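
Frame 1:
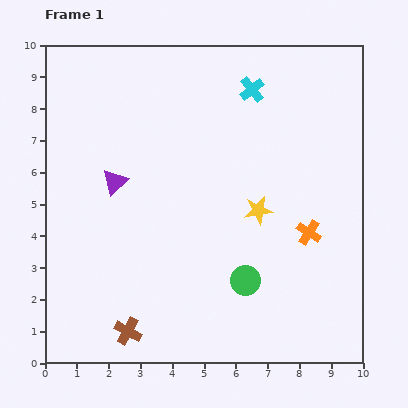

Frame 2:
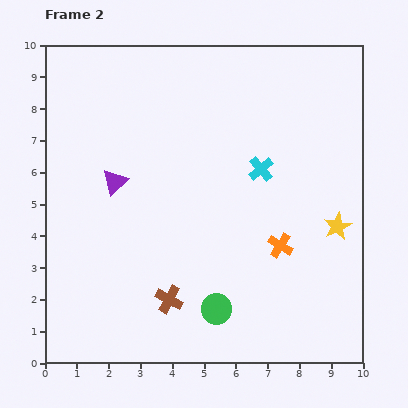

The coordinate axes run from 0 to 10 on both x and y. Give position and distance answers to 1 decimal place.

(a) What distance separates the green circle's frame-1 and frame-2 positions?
1.3

The green circle moved from (6.3, 2.6) to (5.4, 1.7), a distance of √(0.9² + 0.9²) ≈ 1.3.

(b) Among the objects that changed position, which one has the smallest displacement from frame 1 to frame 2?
the orange cross

(moved 1.0)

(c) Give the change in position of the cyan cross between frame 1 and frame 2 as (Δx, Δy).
(0.3, -2.5)

The cyan cross was at (6.5, 8.6) in frame 1 and (6.8, 6.1) in frame 2.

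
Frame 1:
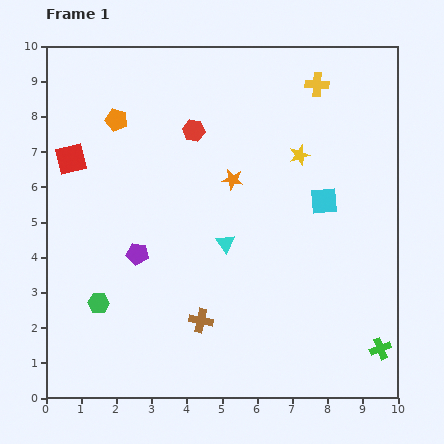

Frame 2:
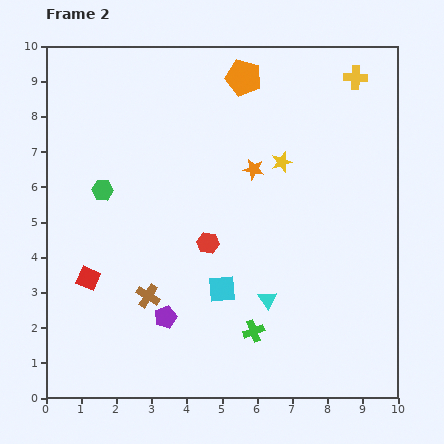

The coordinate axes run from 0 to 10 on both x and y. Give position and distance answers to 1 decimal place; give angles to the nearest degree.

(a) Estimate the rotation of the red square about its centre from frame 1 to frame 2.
38° clockwise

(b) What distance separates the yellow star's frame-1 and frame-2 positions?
0.5

The yellow star moved from (7.2, 6.9) to (6.7, 6.7), a distance of √(0.5² + 0.2²) ≈ 0.5.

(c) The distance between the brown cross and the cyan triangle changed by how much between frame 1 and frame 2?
+1.1

Distance in frame 1: 2.3. Distance in frame 2: 3.4.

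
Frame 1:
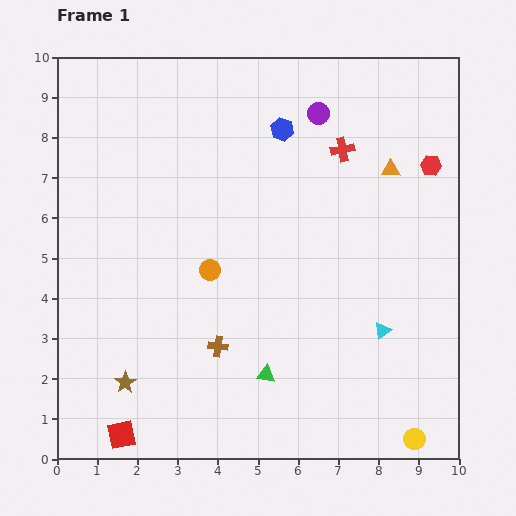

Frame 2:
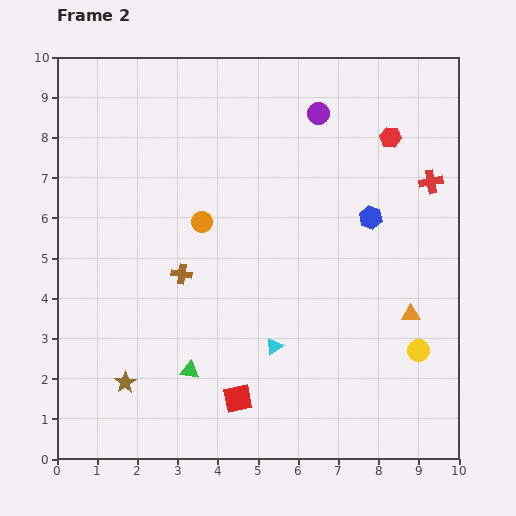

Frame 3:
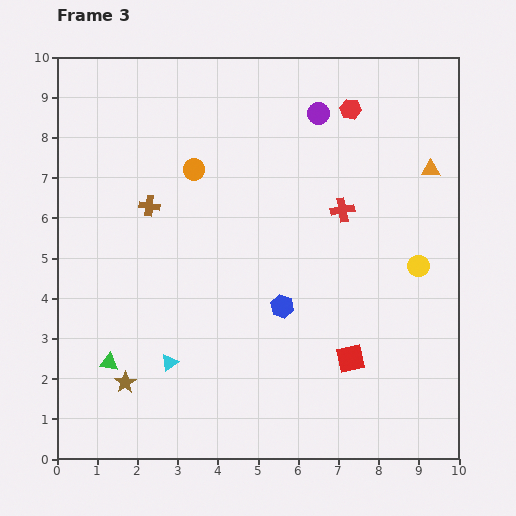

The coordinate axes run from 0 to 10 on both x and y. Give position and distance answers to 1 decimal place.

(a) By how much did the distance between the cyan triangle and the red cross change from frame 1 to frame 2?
+1.1

Distance in frame 1: 4.6. Distance in frame 2: 5.7.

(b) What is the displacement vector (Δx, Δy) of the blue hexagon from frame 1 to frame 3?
(0.0, -4.4)

The blue hexagon was at (5.6, 8.2) in frame 1 and (5.6, 3.8) in frame 3.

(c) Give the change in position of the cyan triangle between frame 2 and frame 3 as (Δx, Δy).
(-2.6, -0.4)

The cyan triangle was at (5.4, 2.8) in frame 2 and (2.8, 2.4) in frame 3.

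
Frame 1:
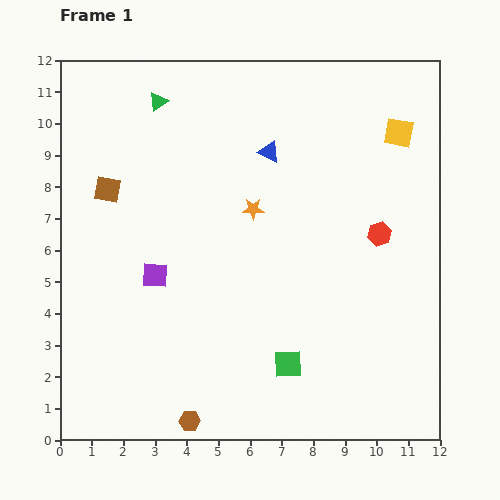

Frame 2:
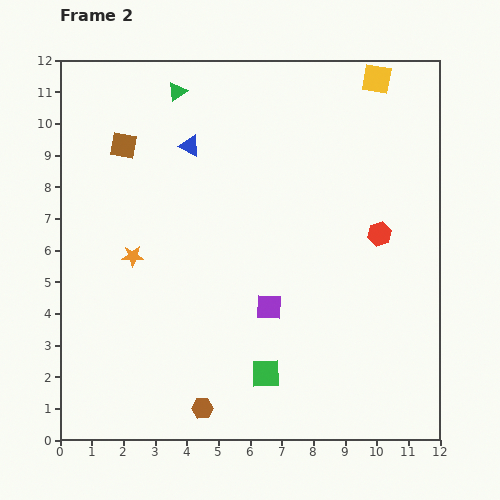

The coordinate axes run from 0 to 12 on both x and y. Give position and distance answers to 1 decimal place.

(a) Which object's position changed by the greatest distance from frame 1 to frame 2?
the orange star

(moved 4.1; next 3.7)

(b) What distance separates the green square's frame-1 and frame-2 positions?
0.8

The green square moved from (7.2, 2.4) to (6.5, 2.1), a distance of √(0.7² + 0.3²) ≈ 0.8.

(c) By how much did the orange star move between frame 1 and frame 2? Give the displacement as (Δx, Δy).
(-3.8, -1.5)

The orange star was at (6.1, 7.3) in frame 1 and (2.3, 5.8) in frame 2.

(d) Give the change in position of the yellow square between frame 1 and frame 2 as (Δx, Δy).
(-0.7, 1.7)

The yellow square was at (10.7, 9.7) in frame 1 and (10.0, 11.4) in frame 2.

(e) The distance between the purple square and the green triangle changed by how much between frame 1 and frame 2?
+1.9

Distance in frame 1: 5.5. Distance in frame 2: 7.4.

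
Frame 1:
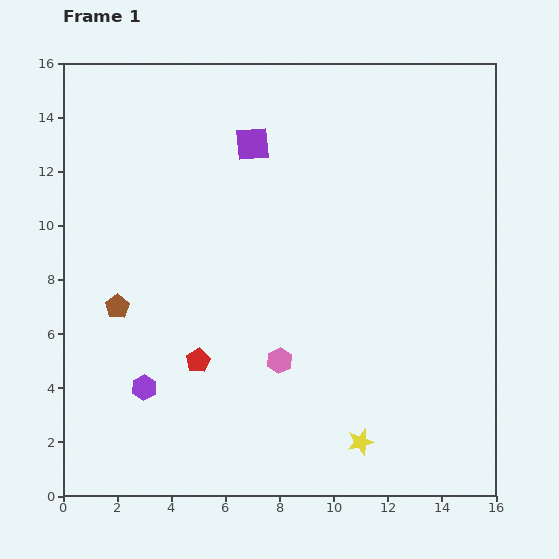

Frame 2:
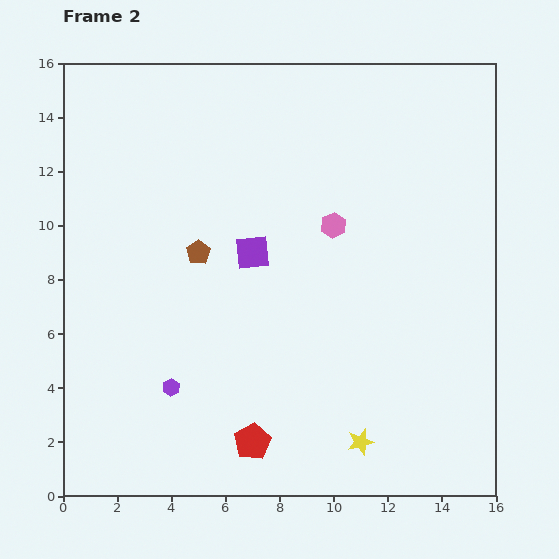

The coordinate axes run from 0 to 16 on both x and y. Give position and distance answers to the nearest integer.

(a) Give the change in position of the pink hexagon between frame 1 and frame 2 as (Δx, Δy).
(2, 5)

The pink hexagon was at (8, 5) in frame 1 and (10, 10) in frame 2.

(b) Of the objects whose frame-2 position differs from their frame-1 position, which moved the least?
the purple hexagon

(moved 1)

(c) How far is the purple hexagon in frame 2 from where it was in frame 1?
1

The purple hexagon moved from (3, 4) to (4, 4), a distance of √(1² + 0²) ≈ 1.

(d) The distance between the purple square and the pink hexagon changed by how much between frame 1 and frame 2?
-5

Distance in frame 1: 8. Distance in frame 2: 3.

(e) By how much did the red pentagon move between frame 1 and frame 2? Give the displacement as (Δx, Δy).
(2, -3)

The red pentagon was at (5, 5) in frame 1 and (7, 2) in frame 2.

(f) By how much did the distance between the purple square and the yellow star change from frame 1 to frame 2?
-4

Distance in frame 1: 12. Distance in frame 2: 8.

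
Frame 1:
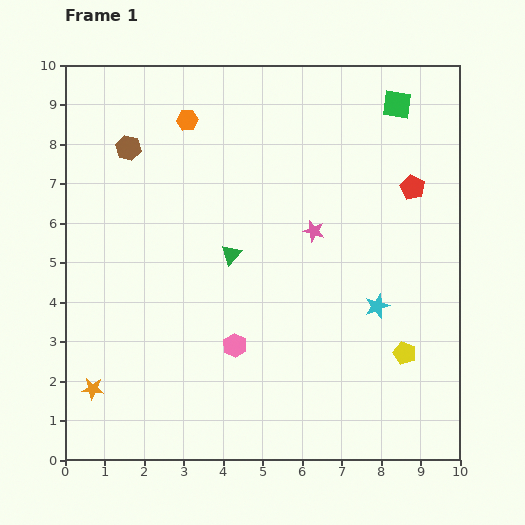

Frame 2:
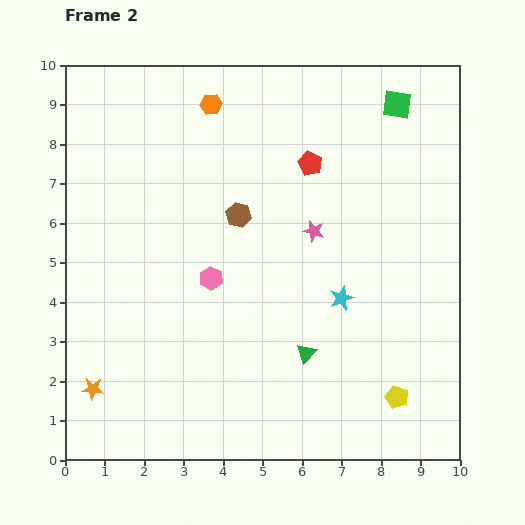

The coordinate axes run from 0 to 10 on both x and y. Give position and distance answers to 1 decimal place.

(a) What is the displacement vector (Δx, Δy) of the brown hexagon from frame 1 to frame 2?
(2.8, -1.7)

The brown hexagon was at (1.6, 7.9) in frame 1 and (4.4, 6.2) in frame 2.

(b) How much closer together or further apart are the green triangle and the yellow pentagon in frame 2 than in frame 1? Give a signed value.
-2.6

Distance in frame 1: 5.1. Distance in frame 2: 2.5.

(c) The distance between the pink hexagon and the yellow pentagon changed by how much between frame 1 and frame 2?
+1.3

Distance in frame 1: 4.3. Distance in frame 2: 5.6.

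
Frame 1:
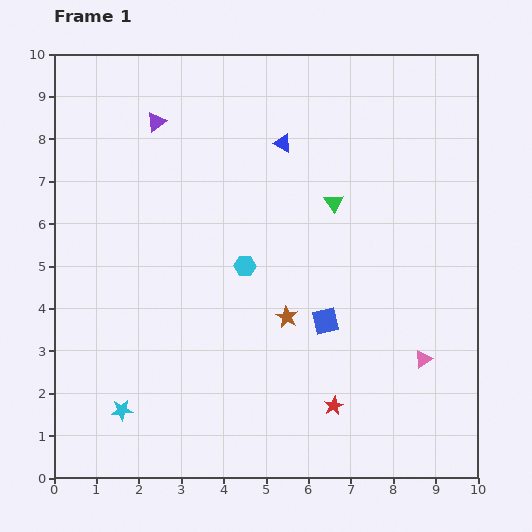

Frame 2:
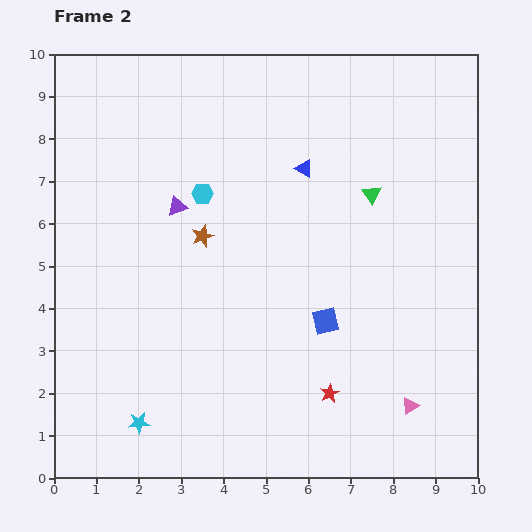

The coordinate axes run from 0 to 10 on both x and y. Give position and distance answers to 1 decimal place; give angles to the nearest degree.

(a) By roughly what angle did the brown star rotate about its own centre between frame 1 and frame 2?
24° clockwise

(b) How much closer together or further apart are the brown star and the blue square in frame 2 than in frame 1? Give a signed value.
+2.6

Distance in frame 1: 0.9. Distance in frame 2: 3.5.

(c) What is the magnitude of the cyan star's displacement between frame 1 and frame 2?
0.5

The cyan star moved from (1.6, 1.6) to (2.0, 1.3), a distance of √(0.4² + 0.3²) ≈ 0.5.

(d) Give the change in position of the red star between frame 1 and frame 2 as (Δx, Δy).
(-0.1, 0.3)

The red star was at (6.6, 1.7) in frame 1 and (6.5, 2.0) in frame 2.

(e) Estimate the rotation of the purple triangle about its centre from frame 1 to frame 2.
15° clockwise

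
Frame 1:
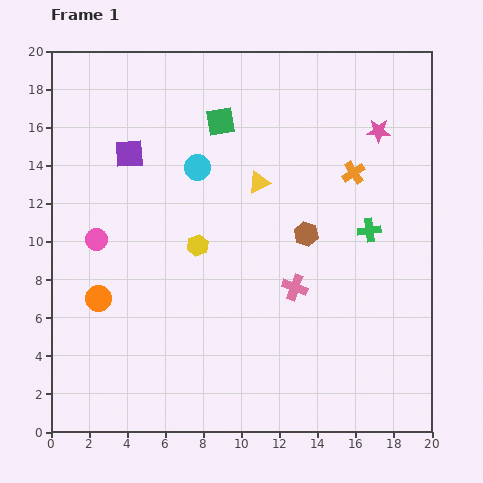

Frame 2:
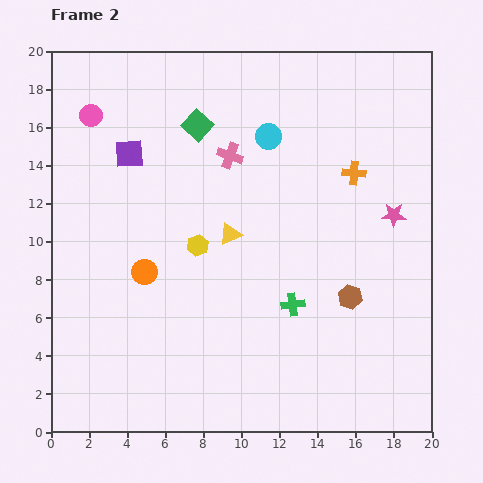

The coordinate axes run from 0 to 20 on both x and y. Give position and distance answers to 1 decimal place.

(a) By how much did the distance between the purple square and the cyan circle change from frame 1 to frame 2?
+3.7

Distance in frame 1: 3.7. Distance in frame 2: 7.4.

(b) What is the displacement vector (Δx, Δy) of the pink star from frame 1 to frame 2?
(0.8, -4.4)

The pink star was at (17.2, 15.8) in frame 1 and (18.0, 11.4) in frame 2.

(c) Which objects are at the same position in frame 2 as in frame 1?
the purple square, the yellow hexagon, the orange cross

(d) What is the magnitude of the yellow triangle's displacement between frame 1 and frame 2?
3.1

The yellow triangle moved from (10.9, 13.1) to (9.4, 10.4), a distance of √(1.5² + 2.7²) ≈ 3.1.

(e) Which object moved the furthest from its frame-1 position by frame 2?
the pink cross

(moved 7.7; next 6.5)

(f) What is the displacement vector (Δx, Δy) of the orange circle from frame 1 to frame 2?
(2.4, 1.4)

The orange circle was at (2.5, 7.0) in frame 1 and (4.9, 8.4) in frame 2.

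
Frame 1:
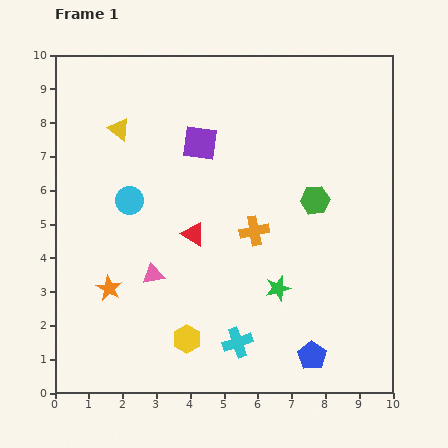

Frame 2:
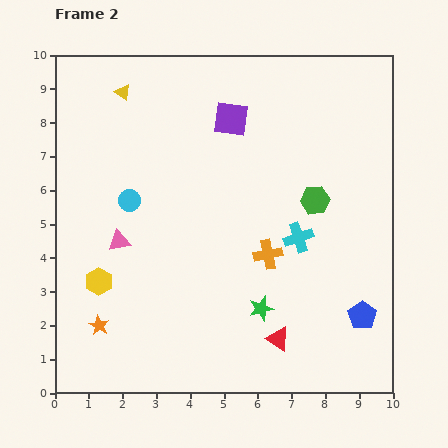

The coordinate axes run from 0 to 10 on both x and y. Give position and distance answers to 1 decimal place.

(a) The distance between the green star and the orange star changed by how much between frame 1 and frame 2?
-0.2

Distance in frame 1: 5.0. Distance in frame 2: 4.8.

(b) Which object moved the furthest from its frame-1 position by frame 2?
the red triangle

(moved 4.0; next 3.6)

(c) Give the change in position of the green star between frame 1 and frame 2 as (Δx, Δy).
(-0.5, -0.6)

The green star was at (6.6, 3.1) in frame 1 and (6.1, 2.5) in frame 2.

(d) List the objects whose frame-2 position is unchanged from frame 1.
the green hexagon, the cyan circle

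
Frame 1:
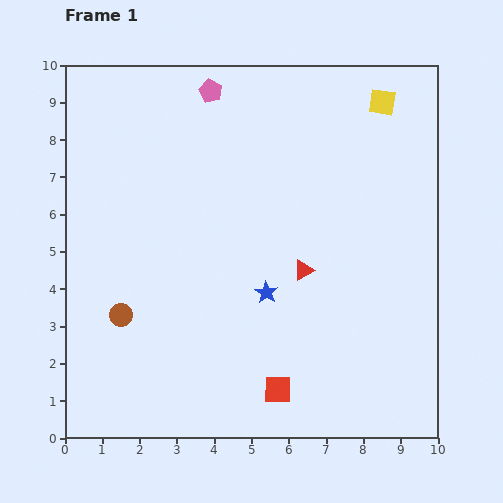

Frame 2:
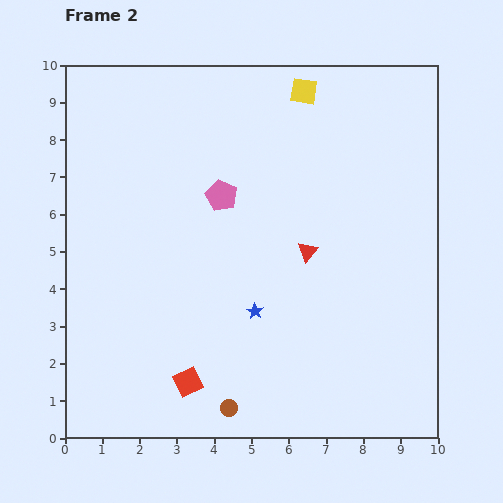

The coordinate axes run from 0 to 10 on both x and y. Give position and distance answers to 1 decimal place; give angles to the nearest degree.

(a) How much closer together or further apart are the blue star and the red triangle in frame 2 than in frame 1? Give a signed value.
+0.9

Distance in frame 1: 1.2. Distance in frame 2: 2.1.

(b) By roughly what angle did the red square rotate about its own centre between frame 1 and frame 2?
26° counter-clockwise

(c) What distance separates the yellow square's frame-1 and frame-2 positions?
2.1

The yellow square moved from (8.5, 9.0) to (6.4, 9.3), a distance of √(2.1² + 0.3²) ≈ 2.1.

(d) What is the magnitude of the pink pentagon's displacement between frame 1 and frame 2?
2.8

The pink pentagon moved from (3.9, 9.3) to (4.2, 6.5), a distance of √(0.3² + 2.8²) ≈ 2.8.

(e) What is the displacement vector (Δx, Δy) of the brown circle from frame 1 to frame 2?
(2.9, -2.5)

The brown circle was at (1.5, 3.3) in frame 1 and (4.4, 0.8) in frame 2.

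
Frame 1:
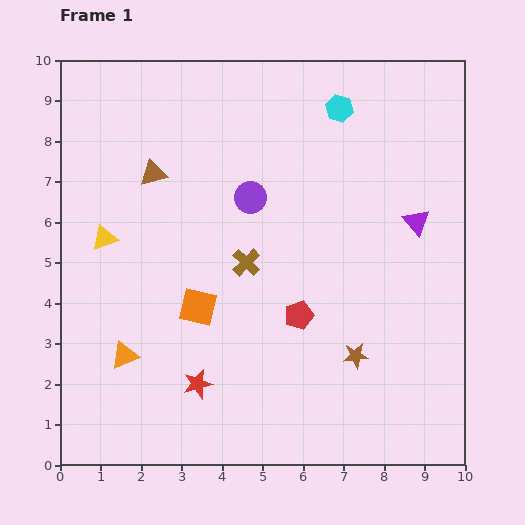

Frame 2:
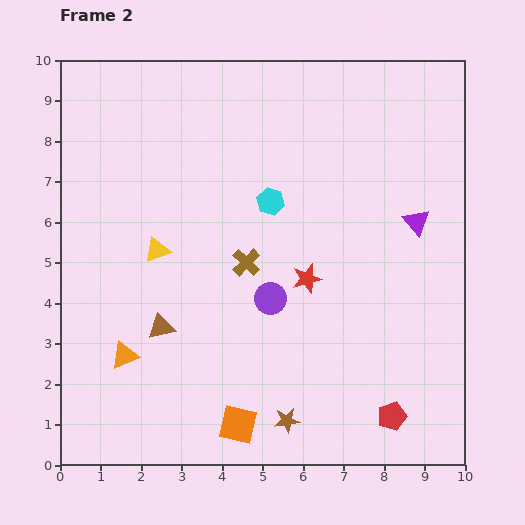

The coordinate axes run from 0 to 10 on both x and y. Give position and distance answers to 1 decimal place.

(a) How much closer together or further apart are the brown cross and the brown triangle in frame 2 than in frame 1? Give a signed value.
-0.6

Distance in frame 1: 3.2. Distance in frame 2: 2.6.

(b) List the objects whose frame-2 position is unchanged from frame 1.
the orange triangle, the brown cross, the purple triangle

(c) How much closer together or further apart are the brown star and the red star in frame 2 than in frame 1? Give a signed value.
-0.5

Distance in frame 1: 4.0. Distance in frame 2: 3.5.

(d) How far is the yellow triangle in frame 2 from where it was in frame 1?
1.3

The yellow triangle moved from (1.1, 5.6) to (2.4, 5.3), a distance of √(1.3² + 0.3²) ≈ 1.3.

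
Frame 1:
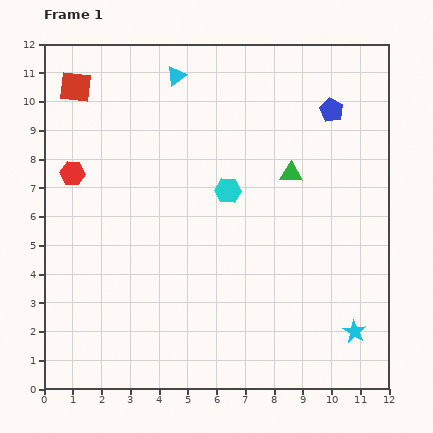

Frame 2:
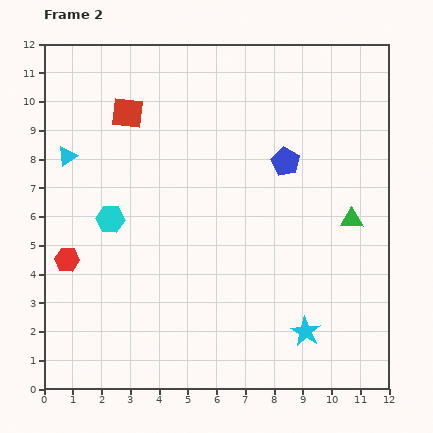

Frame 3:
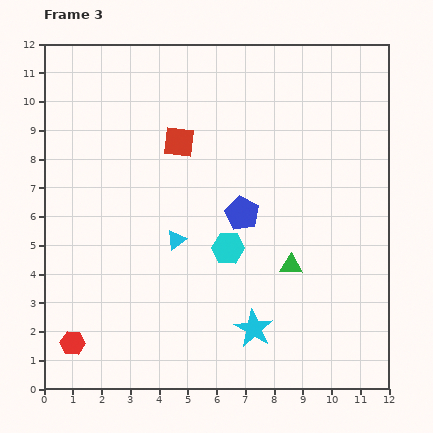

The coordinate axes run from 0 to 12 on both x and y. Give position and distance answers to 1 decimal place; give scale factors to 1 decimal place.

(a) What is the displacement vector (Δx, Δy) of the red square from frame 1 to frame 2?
(1.8, -0.9)

The red square was at (1.1, 10.5) in frame 1 and (2.9, 9.6) in frame 2.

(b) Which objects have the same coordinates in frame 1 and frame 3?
none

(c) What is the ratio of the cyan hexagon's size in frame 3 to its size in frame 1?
1.3×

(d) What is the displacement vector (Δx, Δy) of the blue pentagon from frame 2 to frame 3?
(-1.5, -1.8)

The blue pentagon was at (8.4, 7.9) in frame 2 and (6.9, 6.1) in frame 3.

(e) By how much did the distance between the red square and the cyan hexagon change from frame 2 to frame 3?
+0.4

Distance in frame 2: 3.7. Distance in frame 3: 4.1.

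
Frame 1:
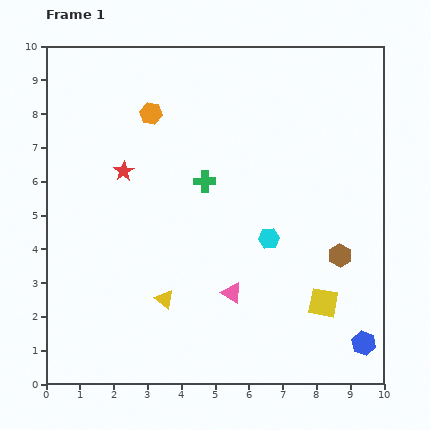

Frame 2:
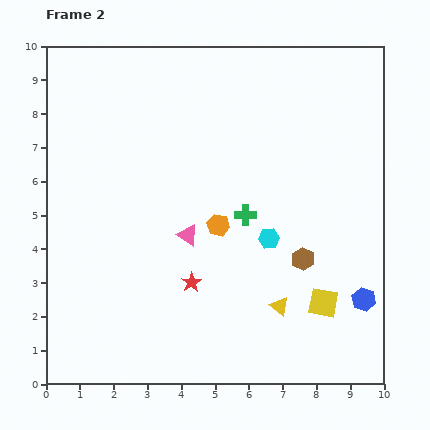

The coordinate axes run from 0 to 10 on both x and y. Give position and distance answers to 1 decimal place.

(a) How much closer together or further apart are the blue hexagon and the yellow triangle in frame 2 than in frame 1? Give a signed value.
-3.5

Distance in frame 1: 6.0. Distance in frame 2: 2.5.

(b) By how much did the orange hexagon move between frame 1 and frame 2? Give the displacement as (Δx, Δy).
(2.0, -3.3)

The orange hexagon was at (3.1, 8.0) in frame 1 and (5.1, 4.7) in frame 2.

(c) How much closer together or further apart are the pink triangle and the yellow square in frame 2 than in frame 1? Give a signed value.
+1.8

Distance in frame 1: 2.7. Distance in frame 2: 4.5.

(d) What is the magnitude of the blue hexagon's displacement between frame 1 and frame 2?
1.3

The blue hexagon moved from (9.4, 1.2) to (9.4, 2.5), a distance of √(0.0² + 1.3²) ≈ 1.3.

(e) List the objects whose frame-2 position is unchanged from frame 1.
the cyan hexagon, the yellow square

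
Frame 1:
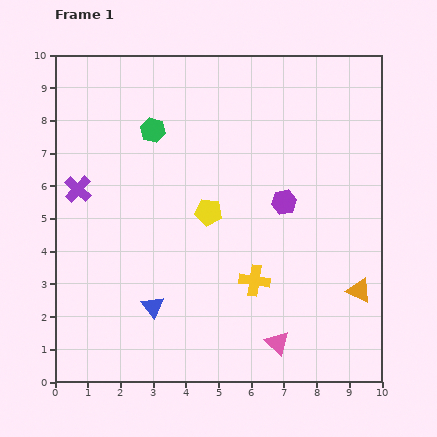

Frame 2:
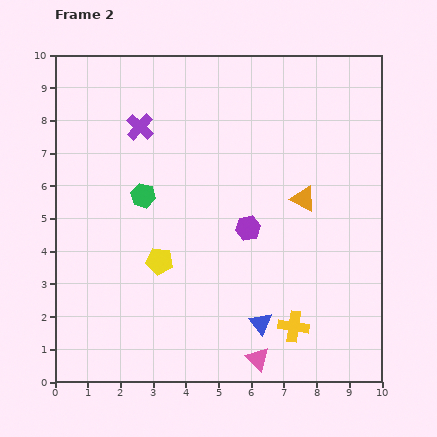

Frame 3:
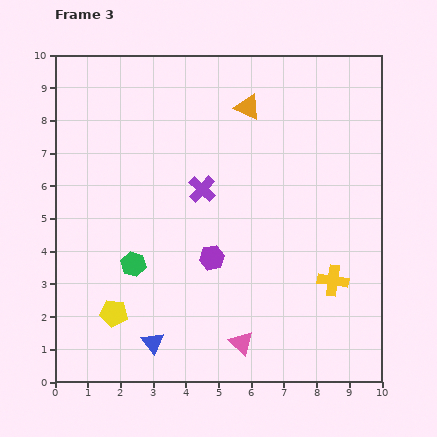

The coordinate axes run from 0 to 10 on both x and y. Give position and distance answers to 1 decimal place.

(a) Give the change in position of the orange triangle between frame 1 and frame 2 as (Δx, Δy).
(-1.7, 2.8)

The orange triangle was at (9.3, 2.8) in frame 1 and (7.6, 5.6) in frame 2.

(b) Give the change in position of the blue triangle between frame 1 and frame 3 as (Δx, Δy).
(0.0, -1.1)

The blue triangle was at (3.0, 2.3) in frame 1 and (3.0, 1.2) in frame 3.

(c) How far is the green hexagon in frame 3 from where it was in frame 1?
4.1

The green hexagon moved from (3.0, 7.7) to (2.4, 3.6), a distance of √(0.6² + 4.1²) ≈ 4.1.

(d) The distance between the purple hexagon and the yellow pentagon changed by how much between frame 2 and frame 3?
+0.5

Distance in frame 2: 2.9. Distance in frame 3: 3.4.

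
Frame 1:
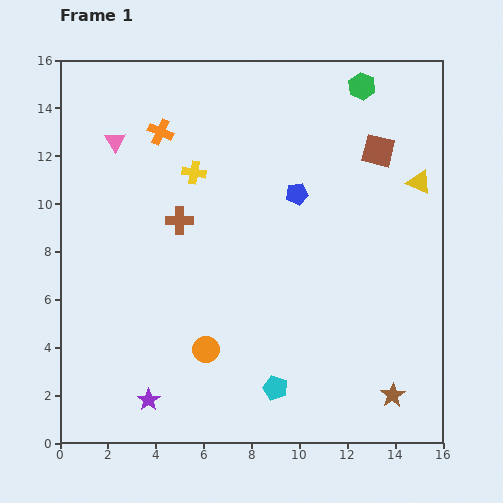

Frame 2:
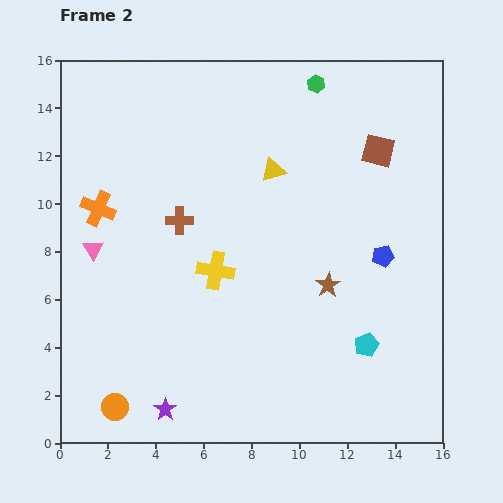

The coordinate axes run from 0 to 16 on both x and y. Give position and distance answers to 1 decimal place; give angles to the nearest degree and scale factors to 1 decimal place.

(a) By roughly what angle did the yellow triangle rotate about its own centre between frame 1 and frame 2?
43° counter-clockwise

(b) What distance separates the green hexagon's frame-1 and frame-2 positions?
1.9

The green hexagon moved from (12.6, 14.9) to (10.7, 15.0), a distance of √(1.9² + 0.1²) ≈ 1.9.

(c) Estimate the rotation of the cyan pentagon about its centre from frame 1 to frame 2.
30° clockwise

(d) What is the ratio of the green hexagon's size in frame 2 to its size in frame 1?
0.7×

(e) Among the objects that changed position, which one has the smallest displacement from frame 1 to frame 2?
the purple star

(moved 0.8)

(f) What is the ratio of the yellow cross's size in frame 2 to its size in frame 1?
1.6×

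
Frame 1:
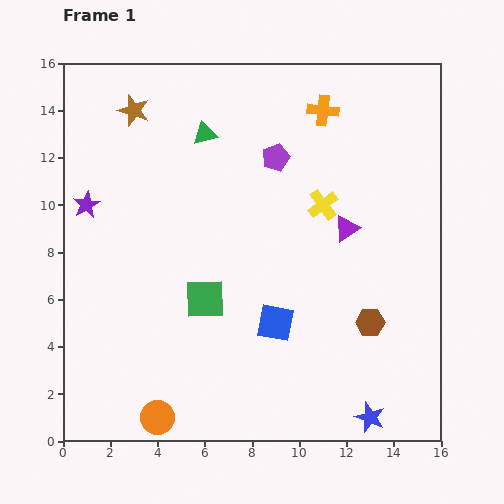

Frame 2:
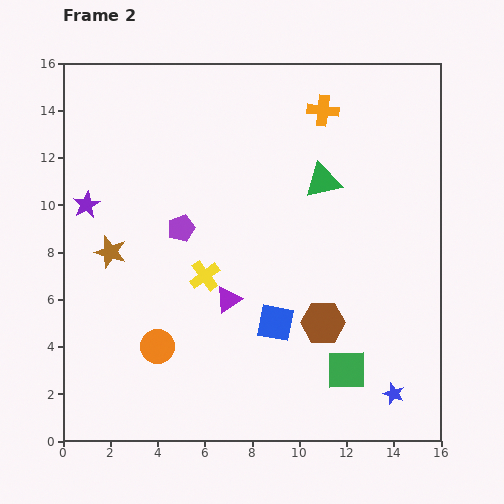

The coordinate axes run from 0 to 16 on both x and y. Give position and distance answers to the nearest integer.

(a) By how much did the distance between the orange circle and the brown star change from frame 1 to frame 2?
-9

Distance in frame 1: 13. Distance in frame 2: 4.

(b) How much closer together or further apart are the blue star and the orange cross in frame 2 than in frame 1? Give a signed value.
-1

Distance in frame 1: 13. Distance in frame 2: 12.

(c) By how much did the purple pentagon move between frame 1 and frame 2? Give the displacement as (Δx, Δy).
(-4, -3)

The purple pentagon was at (9, 12) in frame 1 and (5, 9) in frame 2.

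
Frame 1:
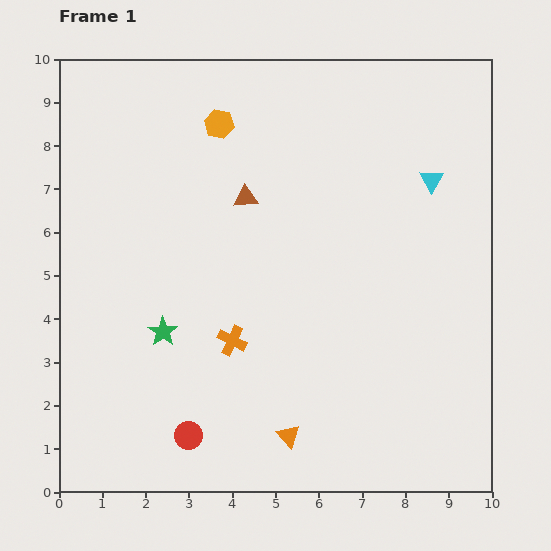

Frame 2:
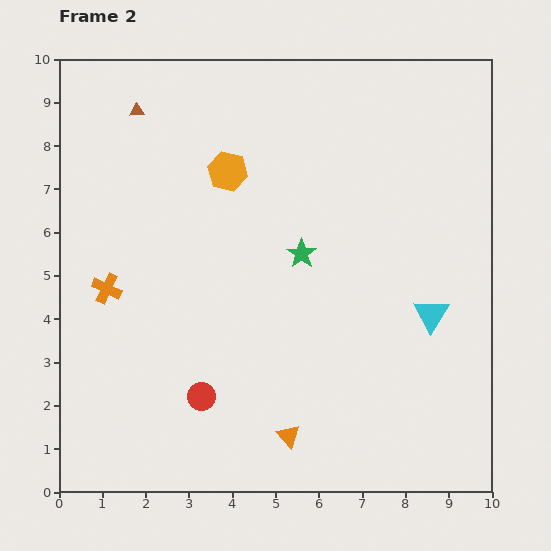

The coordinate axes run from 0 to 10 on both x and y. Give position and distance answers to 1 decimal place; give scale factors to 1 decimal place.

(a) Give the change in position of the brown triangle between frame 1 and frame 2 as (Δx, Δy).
(-2.5, 2.0)

The brown triangle was at (4.3, 6.8) in frame 1 and (1.8, 8.8) in frame 2.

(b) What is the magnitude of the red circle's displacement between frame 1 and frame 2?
0.9

The red circle moved from (3.0, 1.3) to (3.3, 2.2), a distance of √(0.3² + 0.9²) ≈ 0.9.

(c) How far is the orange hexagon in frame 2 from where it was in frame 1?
1.1

The orange hexagon moved from (3.7, 8.5) to (3.9, 7.4), a distance of √(0.2² + 1.1²) ≈ 1.1.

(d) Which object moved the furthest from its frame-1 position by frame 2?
the green star

(moved 3.7; next 3.2)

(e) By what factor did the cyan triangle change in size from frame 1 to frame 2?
1.5×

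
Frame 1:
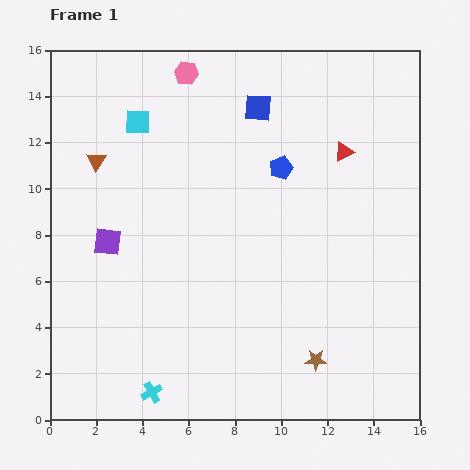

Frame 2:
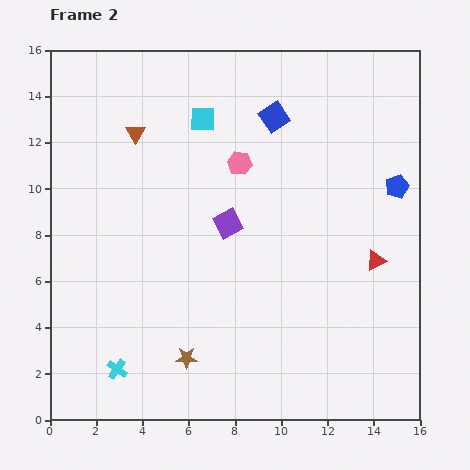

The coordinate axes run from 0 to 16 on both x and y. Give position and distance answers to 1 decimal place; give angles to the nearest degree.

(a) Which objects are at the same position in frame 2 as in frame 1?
none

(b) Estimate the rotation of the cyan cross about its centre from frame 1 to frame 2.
27° counter-clockwise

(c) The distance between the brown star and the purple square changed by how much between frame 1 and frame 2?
-4.2

Distance in frame 1: 10.3. Distance in frame 2: 6.1.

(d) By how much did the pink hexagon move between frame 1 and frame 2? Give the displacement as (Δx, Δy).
(2.3, -3.9)

The pink hexagon was at (5.9, 15.0) in frame 1 and (8.2, 11.1) in frame 2.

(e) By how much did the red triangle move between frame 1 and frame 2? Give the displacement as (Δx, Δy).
(1.4, -4.7)

The red triangle was at (12.7, 11.6) in frame 1 and (14.1, 6.9) in frame 2.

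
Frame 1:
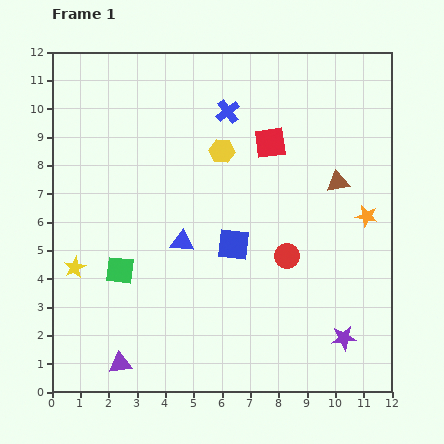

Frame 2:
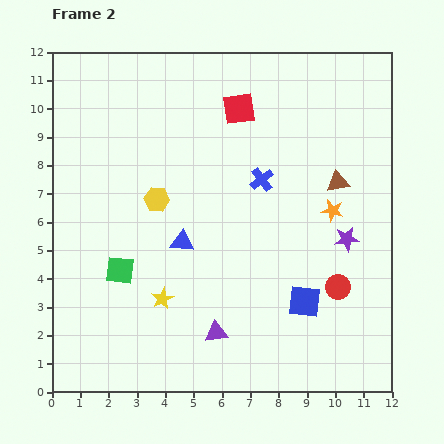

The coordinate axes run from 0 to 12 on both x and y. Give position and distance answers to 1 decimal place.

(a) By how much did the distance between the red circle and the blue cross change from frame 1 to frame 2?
-0.8

Distance in frame 1: 5.5. Distance in frame 2: 4.7.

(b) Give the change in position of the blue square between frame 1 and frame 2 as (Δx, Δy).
(2.5, -2.0)

The blue square was at (6.4, 5.2) in frame 1 and (8.9, 3.2) in frame 2.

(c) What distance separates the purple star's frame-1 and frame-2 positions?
3.5

The purple star moved from (10.3, 1.9) to (10.4, 5.4), a distance of √(0.1² + 3.5²) ≈ 3.5.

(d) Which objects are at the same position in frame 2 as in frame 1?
the green square, the brown triangle, the blue triangle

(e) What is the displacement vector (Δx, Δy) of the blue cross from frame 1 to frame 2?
(1.2, -2.4)

The blue cross was at (6.2, 9.9) in frame 1 and (7.4, 7.5) in frame 2.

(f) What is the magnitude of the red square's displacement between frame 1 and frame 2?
1.6

The red square moved from (7.7, 8.8) to (6.6, 10.0), a distance of √(1.1² + 1.2²) ≈ 1.6.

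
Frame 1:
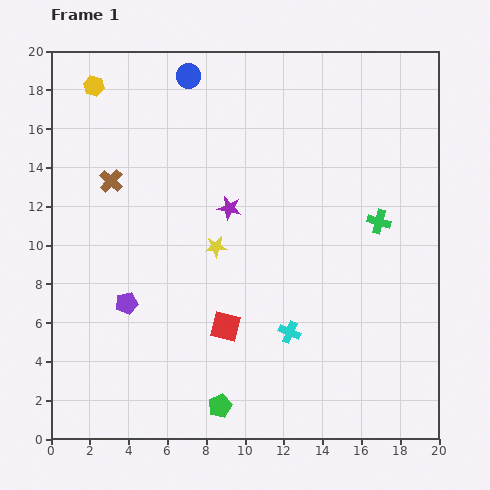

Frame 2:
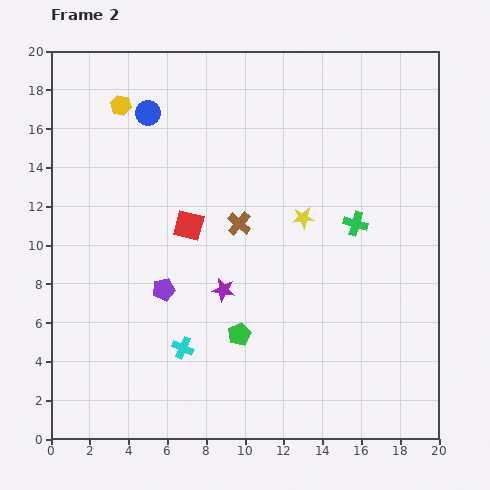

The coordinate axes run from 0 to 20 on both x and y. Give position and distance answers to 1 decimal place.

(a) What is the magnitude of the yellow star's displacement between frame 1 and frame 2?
4.7

The yellow star moved from (8.5, 9.9) to (13.0, 11.4), a distance of √(4.5² + 1.5²) ≈ 4.7.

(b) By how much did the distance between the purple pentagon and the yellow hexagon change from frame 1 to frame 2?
-1.5

Distance in frame 1: 11.3. Distance in frame 2: 9.8.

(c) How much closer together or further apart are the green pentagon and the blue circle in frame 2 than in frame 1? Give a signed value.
-4.8

Distance in frame 1: 17.1. Distance in frame 2: 12.3.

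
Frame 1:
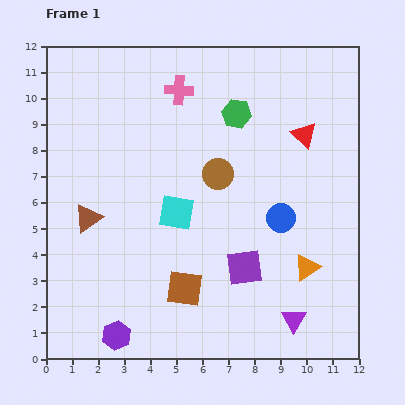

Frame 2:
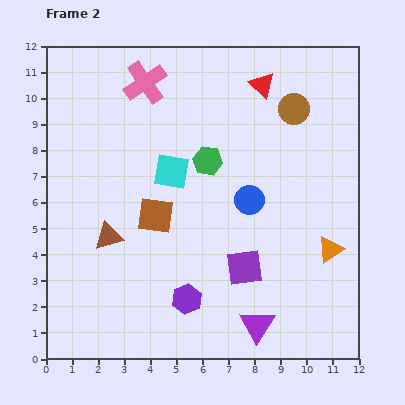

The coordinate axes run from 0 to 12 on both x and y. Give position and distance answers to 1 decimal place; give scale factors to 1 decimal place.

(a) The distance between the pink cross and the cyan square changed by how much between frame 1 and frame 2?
-1.2

Distance in frame 1: 4.7. Distance in frame 2: 3.5.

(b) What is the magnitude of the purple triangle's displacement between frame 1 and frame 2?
1.4

The purple triangle moved from (9.5, 1.5) to (8.1, 1.3), a distance of √(1.4² + 0.2²) ≈ 1.4.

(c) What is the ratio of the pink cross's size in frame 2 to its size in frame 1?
1.5×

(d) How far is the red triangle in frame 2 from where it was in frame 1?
2.5

The red triangle moved from (9.9, 8.6) to (8.3, 10.5), a distance of √(1.6² + 1.9²) ≈ 2.5.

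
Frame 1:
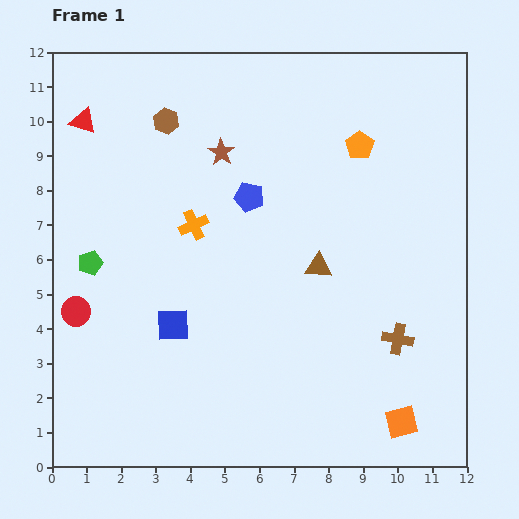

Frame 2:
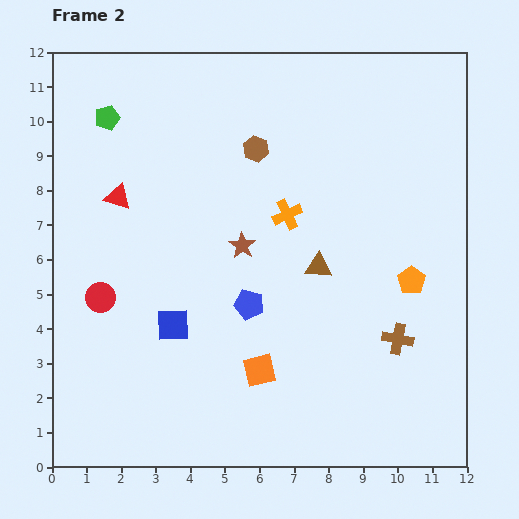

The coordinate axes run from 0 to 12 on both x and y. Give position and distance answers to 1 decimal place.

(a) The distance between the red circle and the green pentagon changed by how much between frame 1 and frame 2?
+3.7

Distance in frame 1: 1.5. Distance in frame 2: 5.2.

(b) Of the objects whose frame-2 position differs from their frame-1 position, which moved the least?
the red circle

(moved 0.8)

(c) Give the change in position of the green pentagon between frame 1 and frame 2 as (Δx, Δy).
(0.5, 4.2)

The green pentagon was at (1.1, 5.9) in frame 1 and (1.6, 10.1) in frame 2.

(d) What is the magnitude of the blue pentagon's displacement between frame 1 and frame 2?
3.1

The blue pentagon moved from (5.7, 7.8) to (5.7, 4.7), a distance of √(0.0² + 3.1²) ≈ 3.1.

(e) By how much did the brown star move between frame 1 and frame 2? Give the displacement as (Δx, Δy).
(0.6, -2.7)

The brown star was at (4.9, 9.1) in frame 1 and (5.5, 6.4) in frame 2.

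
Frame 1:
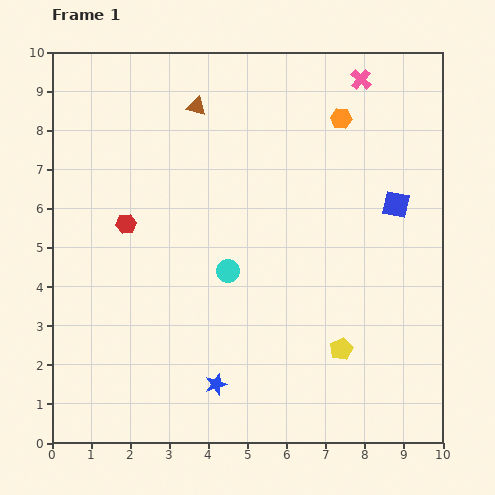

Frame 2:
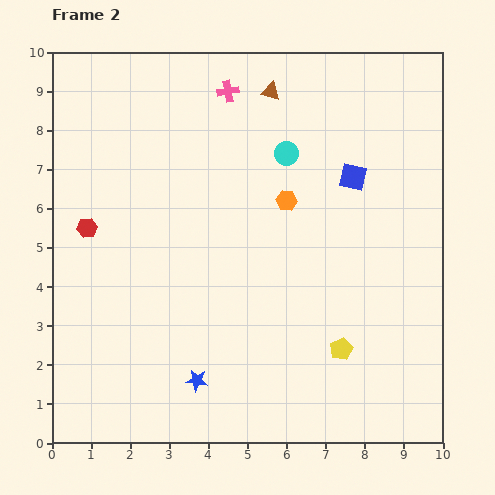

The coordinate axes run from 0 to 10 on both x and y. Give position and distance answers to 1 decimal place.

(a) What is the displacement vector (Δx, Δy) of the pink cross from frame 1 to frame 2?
(-3.4, -0.3)

The pink cross was at (7.9, 9.3) in frame 1 and (4.5, 9.0) in frame 2.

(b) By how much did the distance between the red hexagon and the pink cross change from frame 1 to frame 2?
-2.0

Distance in frame 1: 7.0. Distance in frame 2: 5.0.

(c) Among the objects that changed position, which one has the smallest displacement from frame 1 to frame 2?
the blue star

(moved 0.5)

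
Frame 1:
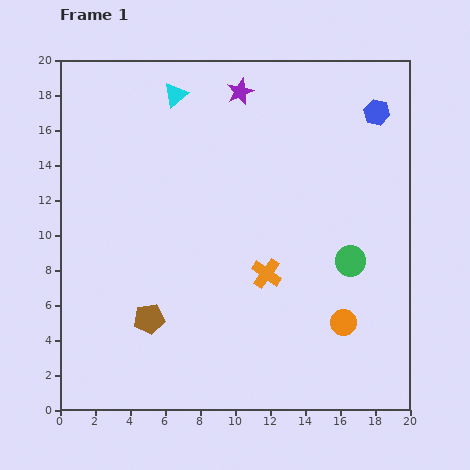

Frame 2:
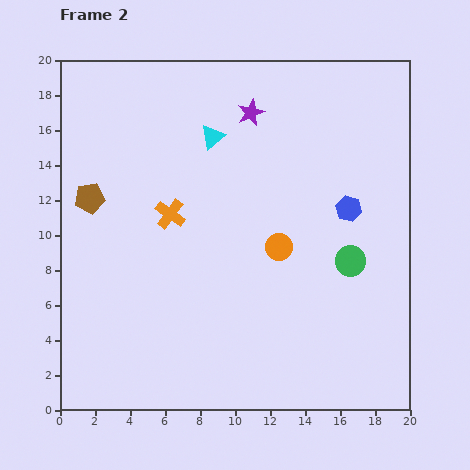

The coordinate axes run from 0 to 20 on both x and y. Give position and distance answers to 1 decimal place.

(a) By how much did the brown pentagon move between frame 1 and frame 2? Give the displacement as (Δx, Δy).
(-3.4, 6.9)

The brown pentagon was at (5.1, 5.2) in frame 1 and (1.7, 12.1) in frame 2.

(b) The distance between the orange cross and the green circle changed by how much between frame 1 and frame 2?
+5.7

Distance in frame 1: 4.9. Distance in frame 2: 10.6.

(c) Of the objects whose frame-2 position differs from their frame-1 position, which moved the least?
the purple star

(moved 1.3)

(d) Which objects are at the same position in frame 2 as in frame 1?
the green circle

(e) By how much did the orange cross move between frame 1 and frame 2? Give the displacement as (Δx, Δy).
(-5.5, 3.4)

The orange cross was at (11.8, 7.8) in frame 1 and (6.3, 11.2) in frame 2.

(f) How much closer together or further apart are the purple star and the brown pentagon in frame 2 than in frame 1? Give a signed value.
-3.6

Distance in frame 1: 14.0. Distance in frame 2: 10.4.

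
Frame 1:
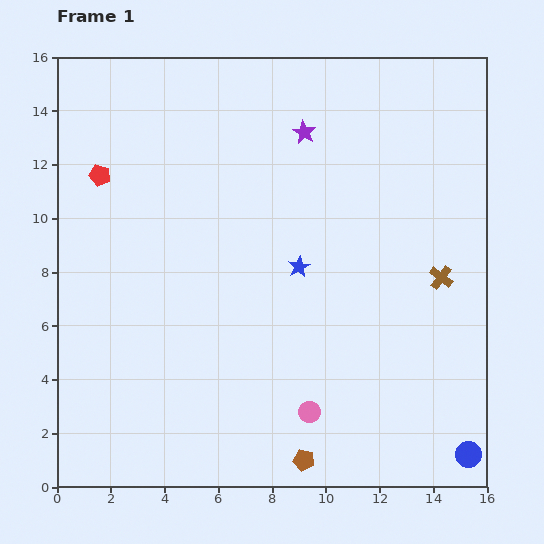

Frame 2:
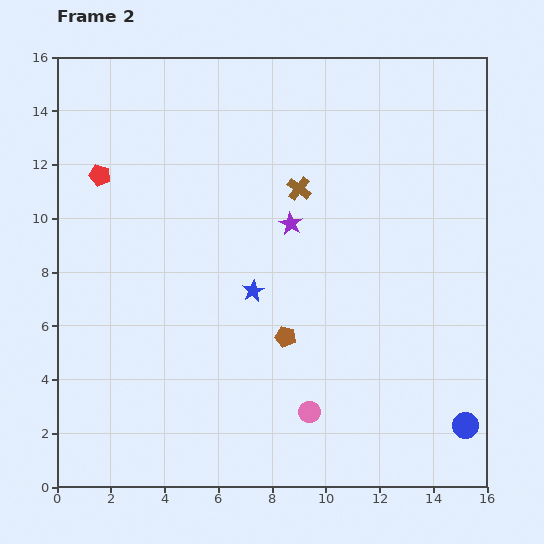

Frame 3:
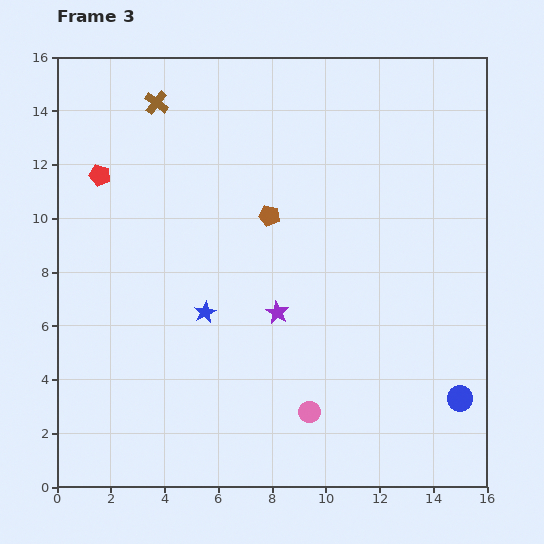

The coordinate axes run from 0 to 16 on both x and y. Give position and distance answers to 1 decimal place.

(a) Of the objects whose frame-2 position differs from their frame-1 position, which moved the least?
the blue circle

(moved 1.1)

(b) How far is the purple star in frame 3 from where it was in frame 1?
6.8

The purple star moved from (9.2, 13.2) to (8.2, 6.5), a distance of √(1.0² + 6.7²) ≈ 6.8.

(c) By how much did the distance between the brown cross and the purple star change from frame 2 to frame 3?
+7.7

Distance in frame 2: 1.3. Distance in frame 3: 9.0.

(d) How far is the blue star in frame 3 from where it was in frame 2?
2.0

The blue star moved from (7.3, 7.3) to (5.5, 6.5), a distance of √(1.8² + 0.8²) ≈ 2.0.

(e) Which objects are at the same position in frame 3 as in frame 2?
the red pentagon, the pink circle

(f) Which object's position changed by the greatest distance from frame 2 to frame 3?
the brown cross

(moved 6.2; next 4.5)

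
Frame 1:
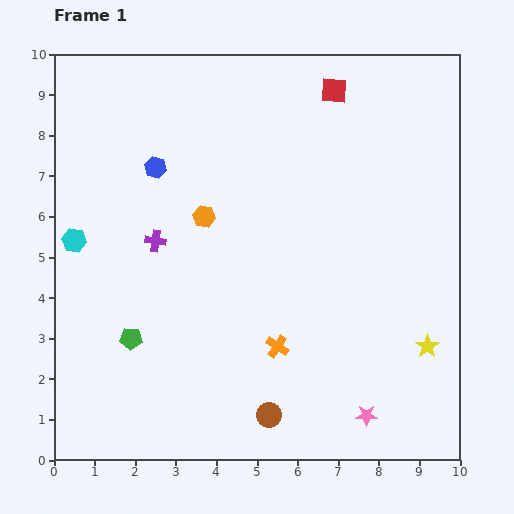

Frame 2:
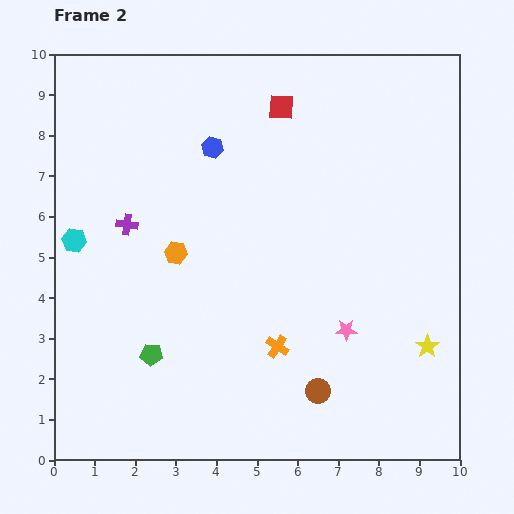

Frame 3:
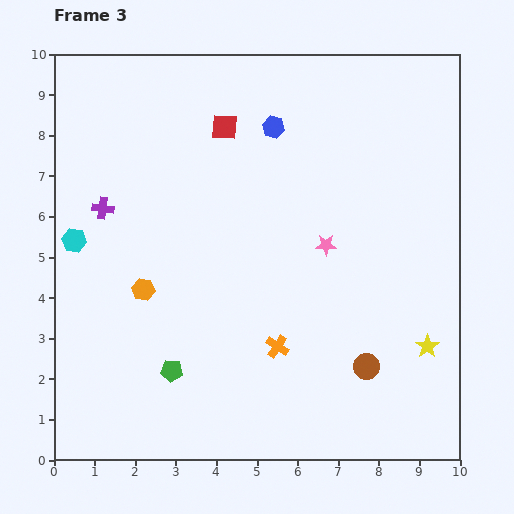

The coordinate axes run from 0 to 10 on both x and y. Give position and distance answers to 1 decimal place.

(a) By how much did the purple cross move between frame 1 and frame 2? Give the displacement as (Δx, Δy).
(-0.7, 0.4)

The purple cross was at (2.5, 5.4) in frame 1 and (1.8, 5.8) in frame 2.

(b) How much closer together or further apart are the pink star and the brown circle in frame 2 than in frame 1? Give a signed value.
-0.7

Distance in frame 1: 2.4. Distance in frame 2: 1.7.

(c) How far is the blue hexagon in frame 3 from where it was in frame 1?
3.1

The blue hexagon moved from (2.5, 7.2) to (5.4, 8.2), a distance of √(2.9² + 1.0²) ≈ 3.1.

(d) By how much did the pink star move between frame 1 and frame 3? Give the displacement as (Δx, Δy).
(-1.0, 4.2)

The pink star was at (7.7, 1.1) in frame 1 and (6.7, 5.3) in frame 3.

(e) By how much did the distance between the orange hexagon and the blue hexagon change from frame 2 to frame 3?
+2.3

Distance in frame 2: 2.8. Distance in frame 3: 5.1.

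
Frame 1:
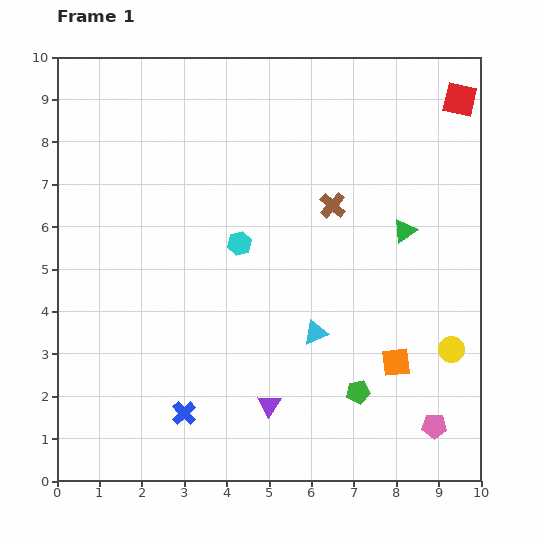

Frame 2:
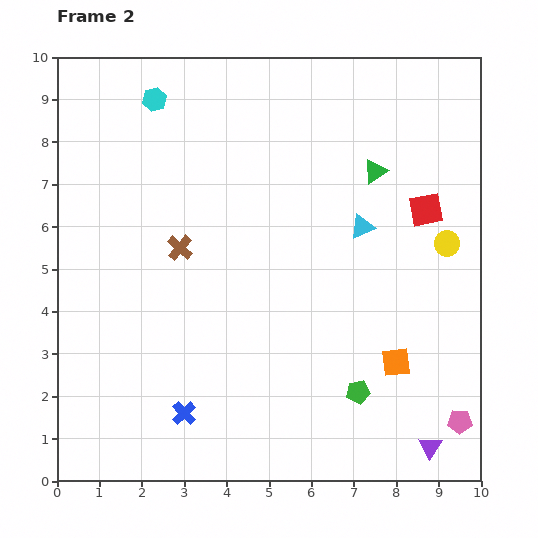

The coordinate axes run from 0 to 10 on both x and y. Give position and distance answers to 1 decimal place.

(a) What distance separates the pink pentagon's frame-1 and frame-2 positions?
0.6

The pink pentagon moved from (8.9, 1.3) to (9.5, 1.4), a distance of √(0.6² + 0.1²) ≈ 0.6.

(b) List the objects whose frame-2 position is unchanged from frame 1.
the green pentagon, the blue cross, the orange square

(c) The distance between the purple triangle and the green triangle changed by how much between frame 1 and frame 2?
+1.4

Distance in frame 1: 5.2. Distance in frame 2: 6.6.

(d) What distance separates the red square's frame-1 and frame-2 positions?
2.7

The red square moved from (9.5, 9.0) to (8.7, 6.4), a distance of √(0.8² + 2.6²) ≈ 2.7.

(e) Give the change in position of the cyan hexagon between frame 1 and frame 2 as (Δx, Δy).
(-2.0, 3.4)

The cyan hexagon was at (4.3, 5.6) in frame 1 and (2.3, 9.0) in frame 2.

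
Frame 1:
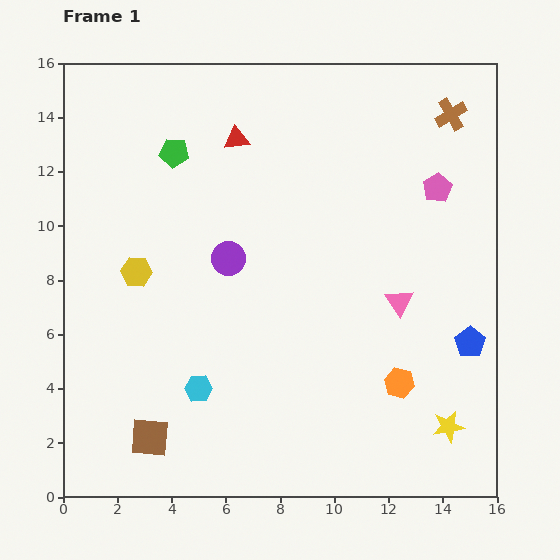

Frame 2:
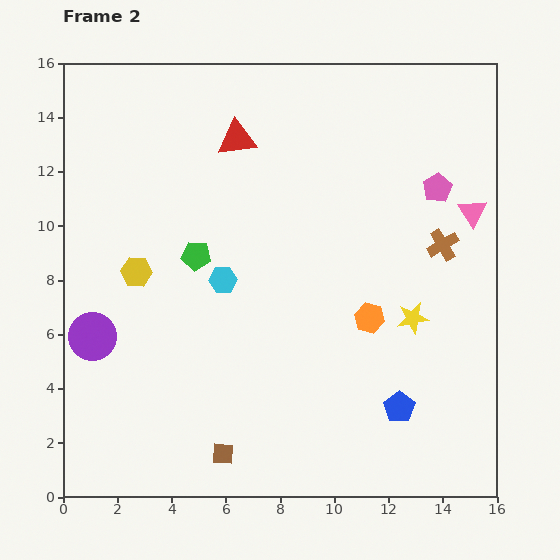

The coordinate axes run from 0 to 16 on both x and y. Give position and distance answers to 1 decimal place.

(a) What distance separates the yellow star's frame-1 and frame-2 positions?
4.2

The yellow star moved from (14.2, 2.6) to (12.9, 6.6), a distance of √(1.3² + 4.0²) ≈ 4.2.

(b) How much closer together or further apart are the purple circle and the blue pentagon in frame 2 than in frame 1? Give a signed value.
+2.2

Distance in frame 1: 9.4. Distance in frame 2: 11.6.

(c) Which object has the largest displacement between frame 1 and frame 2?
the purple circle

(moved 5.8; next 4.8)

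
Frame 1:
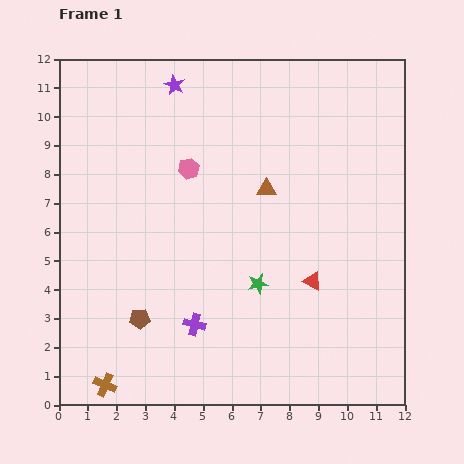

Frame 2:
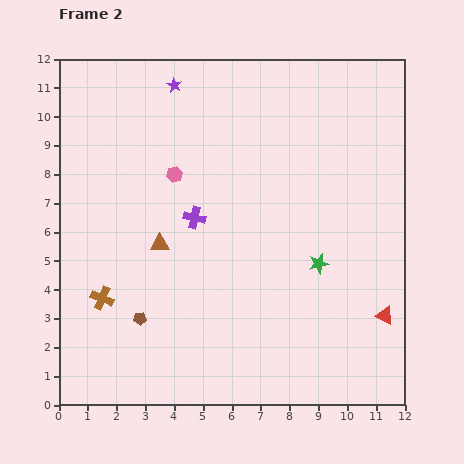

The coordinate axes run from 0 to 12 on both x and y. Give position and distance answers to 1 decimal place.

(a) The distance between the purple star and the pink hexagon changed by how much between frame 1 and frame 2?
+0.2

Distance in frame 1: 2.9. Distance in frame 2: 3.1.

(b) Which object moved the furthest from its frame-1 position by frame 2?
the brown triangle

(moved 4.2; next 3.7)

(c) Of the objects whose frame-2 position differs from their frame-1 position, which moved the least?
the pink hexagon

(moved 0.5)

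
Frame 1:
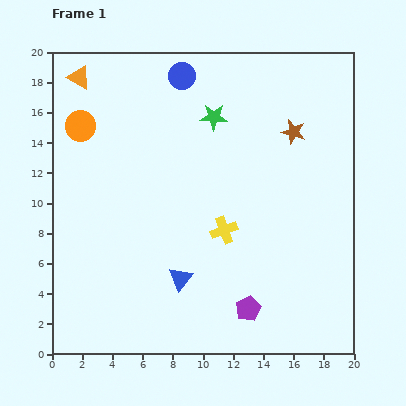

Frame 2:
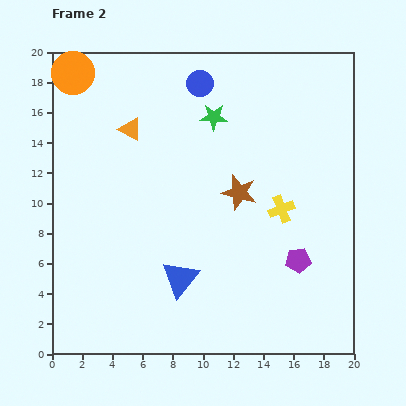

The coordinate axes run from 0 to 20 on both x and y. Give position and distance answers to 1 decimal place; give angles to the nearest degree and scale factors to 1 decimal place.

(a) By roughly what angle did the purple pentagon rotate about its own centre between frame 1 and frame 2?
20° clockwise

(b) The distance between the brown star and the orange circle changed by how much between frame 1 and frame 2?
-0.6

Distance in frame 1: 14.1. Distance in frame 2: 13.5.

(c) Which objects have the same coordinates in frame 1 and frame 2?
the blue triangle, the green star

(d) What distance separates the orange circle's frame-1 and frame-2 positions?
3.5

The orange circle moved from (1.9, 15.1) to (1.4, 18.6), a distance of √(0.5² + 3.5²) ≈ 3.5.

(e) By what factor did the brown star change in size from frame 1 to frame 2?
1.4×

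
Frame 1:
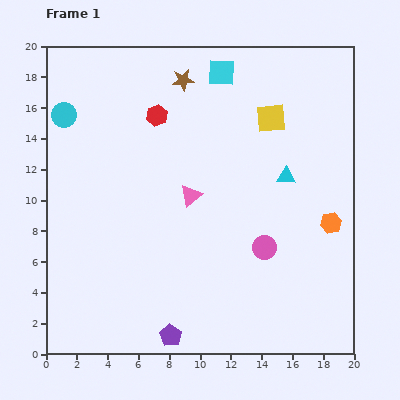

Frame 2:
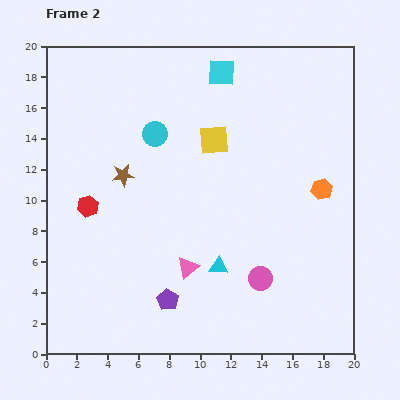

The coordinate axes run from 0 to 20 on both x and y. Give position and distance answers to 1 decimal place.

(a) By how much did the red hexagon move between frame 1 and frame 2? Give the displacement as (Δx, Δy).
(-4.5, -5.9)

The red hexagon was at (7.2, 15.5) in frame 1 and (2.7, 9.6) in frame 2.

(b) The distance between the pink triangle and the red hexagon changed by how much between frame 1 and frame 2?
+2.0

Distance in frame 1: 5.6. Distance in frame 2: 7.6.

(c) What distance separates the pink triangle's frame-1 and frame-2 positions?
4.7

The pink triangle moved from (9.4, 10.3) to (9.2, 5.6), a distance of √(0.2² + 4.7²) ≈ 4.7.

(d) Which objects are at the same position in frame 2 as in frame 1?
the cyan square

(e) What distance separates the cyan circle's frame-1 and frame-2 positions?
6.0

The cyan circle moved from (1.2, 15.5) to (7.1, 14.3), a distance of √(5.9² + 1.2²) ≈ 6.0.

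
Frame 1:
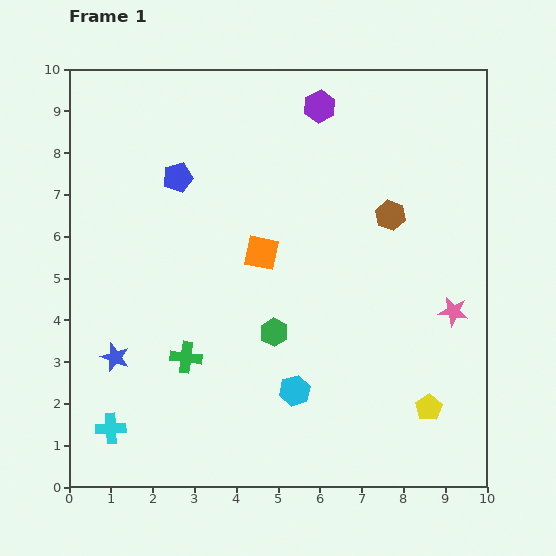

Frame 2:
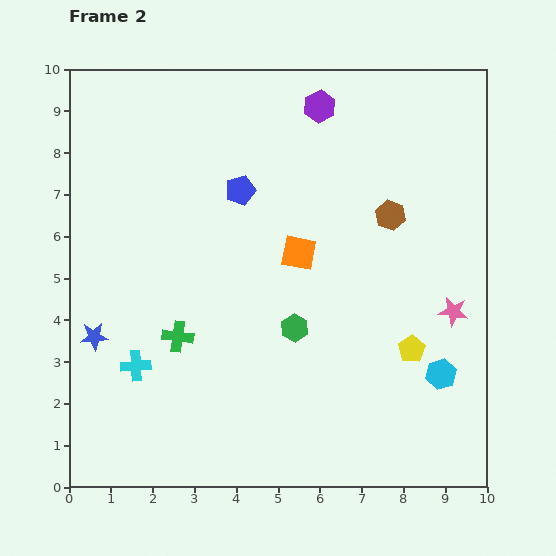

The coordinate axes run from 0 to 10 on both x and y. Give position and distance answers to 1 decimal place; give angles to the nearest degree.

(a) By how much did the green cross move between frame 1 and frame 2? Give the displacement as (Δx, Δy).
(-0.2, 0.5)

The green cross was at (2.8, 3.1) in frame 1 and (2.6, 3.6) in frame 2.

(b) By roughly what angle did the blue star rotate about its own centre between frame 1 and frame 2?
24° counter-clockwise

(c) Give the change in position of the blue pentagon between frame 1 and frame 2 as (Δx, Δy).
(1.5, -0.3)

The blue pentagon was at (2.6, 7.4) in frame 1 and (4.1, 7.1) in frame 2.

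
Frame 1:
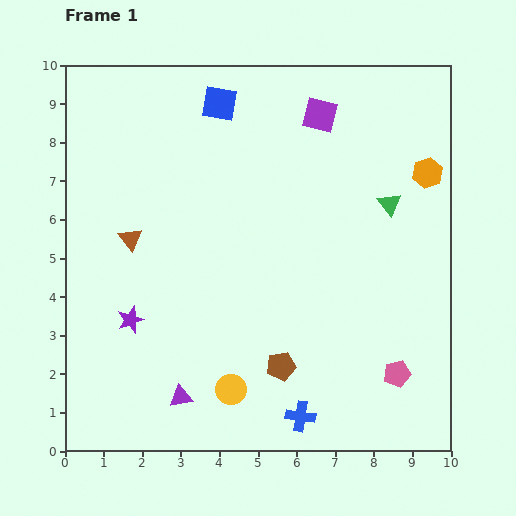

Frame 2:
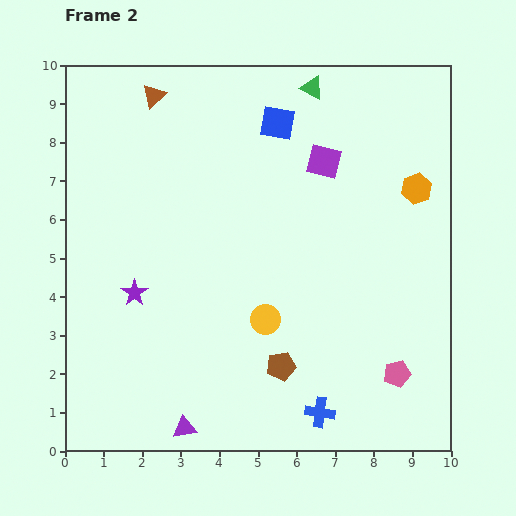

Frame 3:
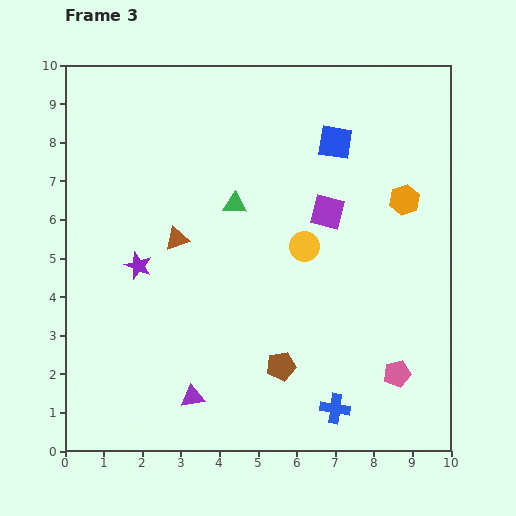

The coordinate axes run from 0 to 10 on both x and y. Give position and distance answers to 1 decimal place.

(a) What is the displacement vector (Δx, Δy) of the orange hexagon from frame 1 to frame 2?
(-0.3, -0.4)

The orange hexagon was at (9.4, 7.2) in frame 1 and (9.1, 6.8) in frame 2.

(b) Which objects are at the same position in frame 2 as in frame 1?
the brown pentagon, the pink pentagon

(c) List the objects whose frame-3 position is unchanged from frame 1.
the brown pentagon, the pink pentagon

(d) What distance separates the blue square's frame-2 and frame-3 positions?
1.6

The blue square moved from (5.5, 8.5) to (7.0, 8.0), a distance of √(1.5² + 0.5²) ≈ 1.6.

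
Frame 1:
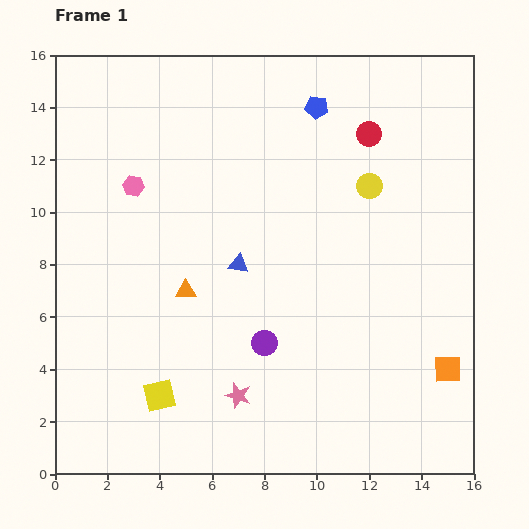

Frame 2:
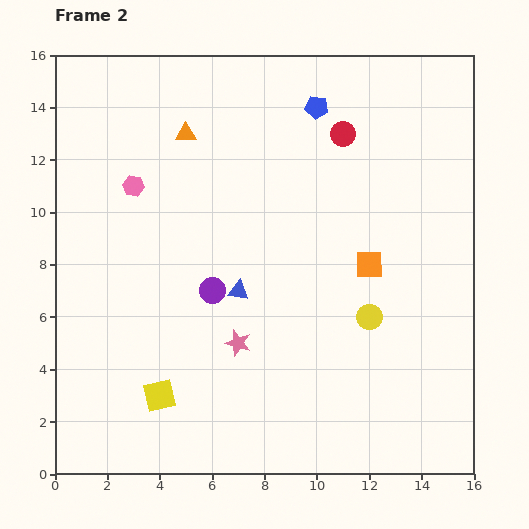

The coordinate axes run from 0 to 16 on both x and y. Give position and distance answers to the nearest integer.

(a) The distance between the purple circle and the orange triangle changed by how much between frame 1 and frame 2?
+2

Distance in frame 1: 4. Distance in frame 2: 6.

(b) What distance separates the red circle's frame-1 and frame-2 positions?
1

The red circle moved from (12, 13) to (11, 13), a distance of √(1² + 0²) ≈ 1.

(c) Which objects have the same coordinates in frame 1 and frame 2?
the blue pentagon, the pink hexagon, the yellow square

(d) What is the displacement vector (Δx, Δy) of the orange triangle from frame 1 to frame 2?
(0, 6)

The orange triangle was at (5, 7) in frame 1 and (5, 13) in frame 2.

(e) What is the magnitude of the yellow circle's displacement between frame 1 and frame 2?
5

The yellow circle moved from (12, 11) to (12, 6), a distance of √(0² + 5²) ≈ 5.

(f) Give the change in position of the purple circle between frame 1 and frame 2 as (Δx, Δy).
(-2, 2)

The purple circle was at (8, 5) in frame 1 and (6, 7) in frame 2.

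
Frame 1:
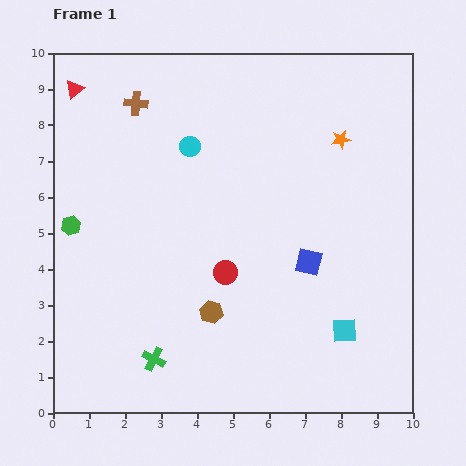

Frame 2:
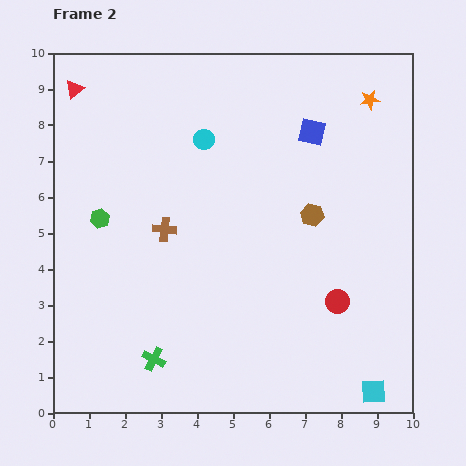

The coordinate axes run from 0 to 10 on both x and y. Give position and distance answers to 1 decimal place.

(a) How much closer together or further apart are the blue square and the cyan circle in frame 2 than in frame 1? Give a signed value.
-1.6

Distance in frame 1: 4.6. Distance in frame 2: 3.0.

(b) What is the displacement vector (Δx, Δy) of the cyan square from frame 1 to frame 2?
(0.8, -1.7)

The cyan square was at (8.1, 2.3) in frame 1 and (8.9, 0.6) in frame 2.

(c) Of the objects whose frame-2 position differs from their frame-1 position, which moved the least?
the cyan circle

(moved 0.4)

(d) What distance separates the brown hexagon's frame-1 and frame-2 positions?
3.9

The brown hexagon moved from (4.4, 2.8) to (7.2, 5.5), a distance of √(2.8² + 2.7²) ≈ 3.9.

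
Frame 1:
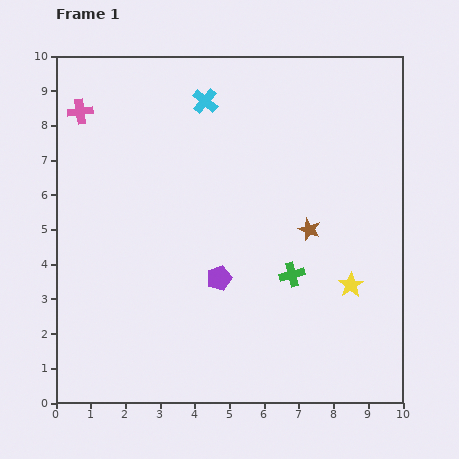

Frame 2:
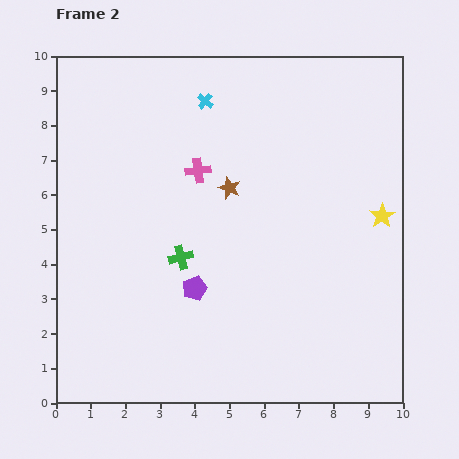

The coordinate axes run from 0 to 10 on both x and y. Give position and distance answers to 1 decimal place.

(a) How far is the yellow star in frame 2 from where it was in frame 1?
2.2

The yellow star moved from (8.5, 3.4) to (9.4, 5.4), a distance of √(0.9² + 2.0²) ≈ 2.2.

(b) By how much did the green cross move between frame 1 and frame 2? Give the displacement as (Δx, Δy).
(-3.2, 0.5)

The green cross was at (6.8, 3.7) in frame 1 and (3.6, 4.2) in frame 2.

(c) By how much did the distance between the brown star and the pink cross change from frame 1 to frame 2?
-6.4

Distance in frame 1: 7.4. Distance in frame 2: 1.0.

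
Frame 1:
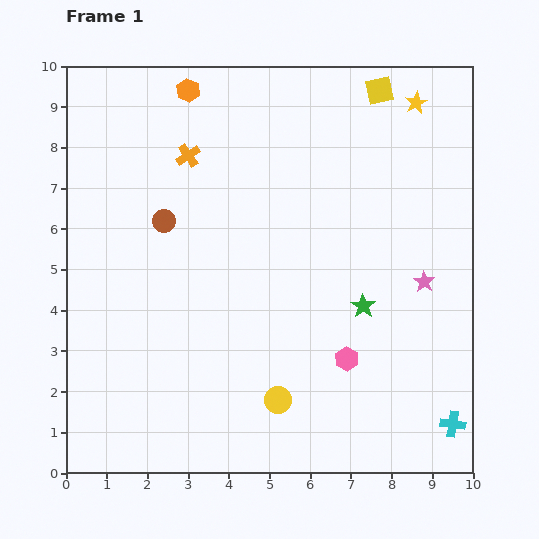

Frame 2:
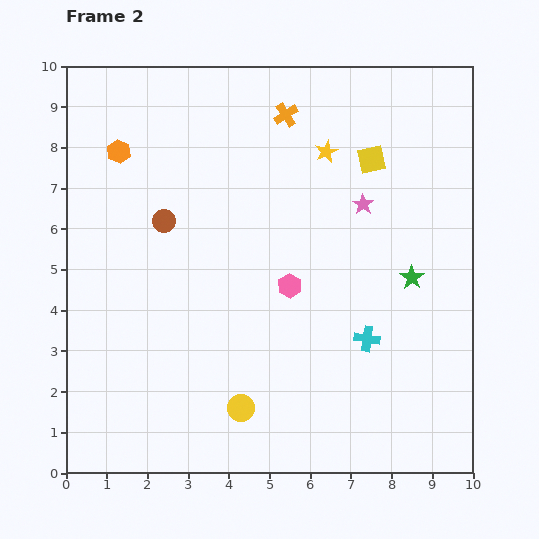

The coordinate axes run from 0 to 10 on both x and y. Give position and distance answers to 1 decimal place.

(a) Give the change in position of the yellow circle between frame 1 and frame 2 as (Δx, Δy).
(-0.9, -0.2)

The yellow circle was at (5.2, 1.8) in frame 1 and (4.3, 1.6) in frame 2.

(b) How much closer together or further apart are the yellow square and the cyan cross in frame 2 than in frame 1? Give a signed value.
-4.0

Distance in frame 1: 8.4. Distance in frame 2: 4.4.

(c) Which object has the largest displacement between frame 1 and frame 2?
the cyan cross

(moved 3.0; next 2.6)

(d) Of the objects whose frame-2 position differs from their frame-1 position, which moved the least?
the yellow circle

(moved 0.9)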